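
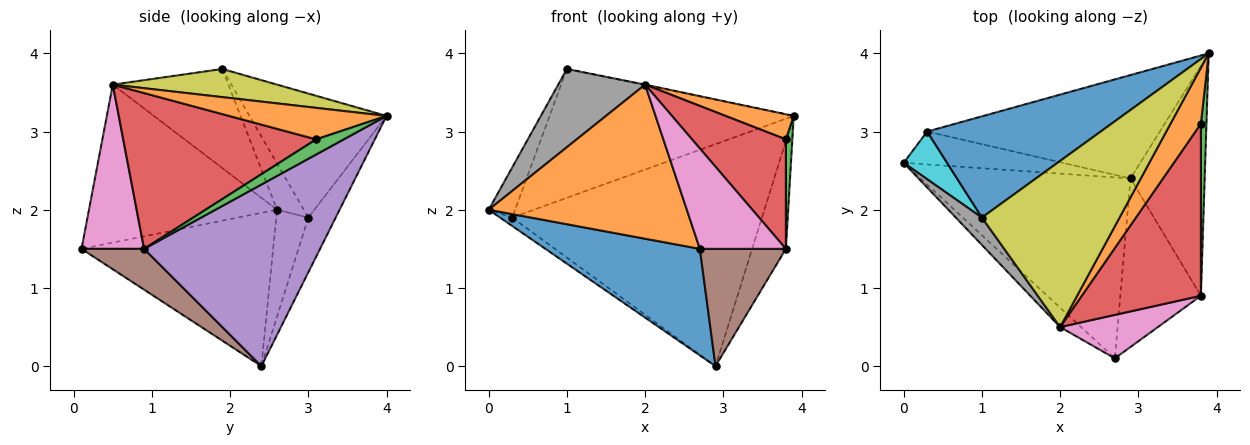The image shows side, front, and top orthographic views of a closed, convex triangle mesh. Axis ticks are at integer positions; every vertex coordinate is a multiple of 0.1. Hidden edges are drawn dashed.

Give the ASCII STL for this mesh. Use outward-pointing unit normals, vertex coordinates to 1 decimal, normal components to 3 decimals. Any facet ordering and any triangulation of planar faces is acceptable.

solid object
 facet normal -0.533 -0.429 -0.729
  outer loop
   vertex 2.9 2.4 0.0
   vertex 2.7 0.1 1.5
   vertex 0.0 2.6 2.0
  endloop
 endfacet
 facet normal -0.686 -0.722 -0.091
  outer loop
   vertex 2.0 0.5 3.6
   vertex 0.0 2.6 2.0
   vertex 2.7 0.1 1.5
  endloop
 endfacet
 facet normal -0.546 0.206 -0.812
  outer loop
   vertex 0.3 3.0 1.9
   vertex 2.9 2.4 0.0
   vertex 0.0 2.6 2.0
  endloop
 endfacet
 facet normal -0.099 0.902 -0.420
  outer loop
   vertex 0.3 3.0 1.9
   vertex 3.9 4.0 3.2
   vertex 2.9 2.4 0.0
  endloop
 endfacet
 facet normal 0.912 0.175 -0.372
  outer loop
   vertex 3.8 0.9 1.5
   vertex 2.9 2.4 0.0
   vertex 3.9 4.0 3.2
  endloop
 endfacet
 facet normal 0.384 -0.528 -0.758
  outer loop
   vertex 3.8 0.9 1.5
   vertex 2.7 0.1 1.5
   vertex 2.9 2.4 0.0
  endloop
 endfacet
 facet normal 0.555 -0.763 0.330
  outer loop
   vertex 3.8 0.9 1.5
   vertex 2.0 0.5 3.6
   vertex 2.7 0.1 1.5
  endloop
 endfacet
 facet normal -0.782 -0.588 0.206
  outer loop
   vertex 1.0 1.9 3.8
   vertex 0.0 2.6 2.0
   vertex 2.0 0.5 3.6
  endloop
 endfacet
 facet normal 0.200 0.003 0.980
  outer loop
   vertex 1.0 1.9 3.8
   vertex 2.0 0.5 3.6
   vertex 3.9 4.0 3.2
  endloop
 endfacet
 facet normal -0.592 0.583 0.556
  outer loop
   vertex 1.0 1.9 3.8
   vertex 0.3 3.0 1.9
   vertex 0.0 2.6 2.0
  endloop
 endfacet
 facet normal -0.404 0.719 0.565
  outer loop
   vertex 1.0 1.9 3.8
   vertex 3.9 4.0 3.2
   vertex 0.3 3.0 1.9
  endloop
 endfacet
 facet normal 0.687 -0.297 0.663
  outer loop
   vertex 3.8 3.1 2.9
   vertex 3.9 4.0 3.2
   vertex 2.0 0.5 3.6
  endloop
 endfacet
 facet normal 0.917 -0.214 0.336
  outer loop
   vertex 3.8 3.1 2.9
   vertex 3.8 0.9 1.5
   vertex 3.9 4.0 3.2
  endloop
 endfacet
 facet normal 0.741 -0.360 0.566
  outer loop
   vertex 3.8 3.1 2.9
   vertex 2.0 0.5 3.6
   vertex 3.8 0.9 1.5
  endloop
 endfacet
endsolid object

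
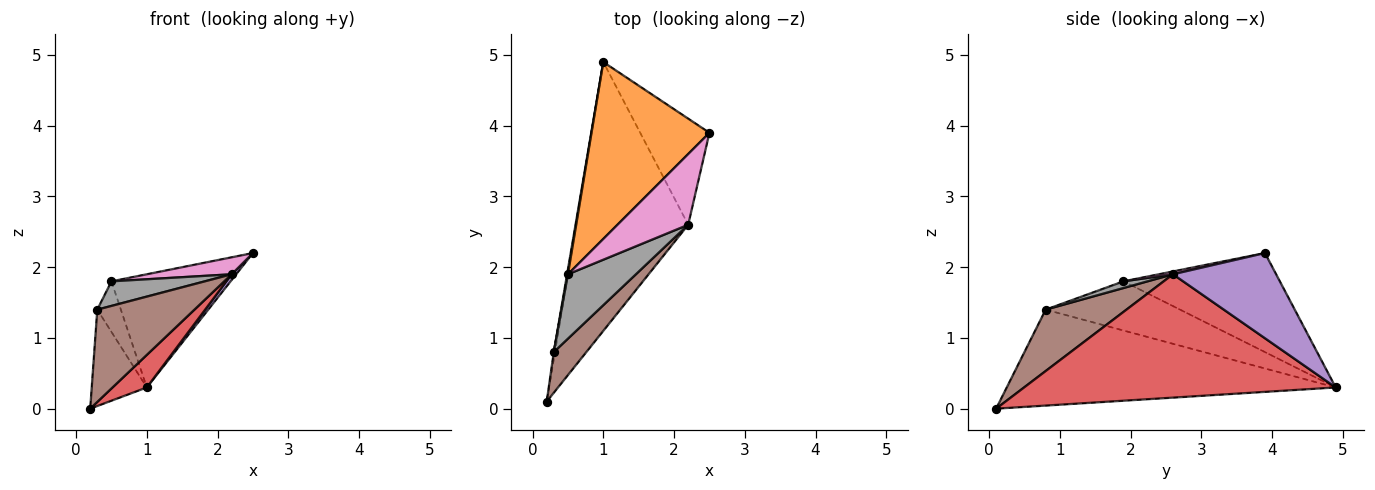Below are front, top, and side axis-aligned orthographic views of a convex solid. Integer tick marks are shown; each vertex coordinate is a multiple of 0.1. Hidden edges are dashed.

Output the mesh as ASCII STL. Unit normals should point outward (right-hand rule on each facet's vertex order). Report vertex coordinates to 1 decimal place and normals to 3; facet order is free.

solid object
 facet normal -0.986 0.165 -0.012
  outer loop
   vertex 0.3 0.8 1.4
   vertex 1.0 4.9 0.3
   vertex 0.2 0.1 0.0
  endloop
 endfacet
 facet normal -0.578 0.440 0.688
  outer loop
   vertex 0.5 1.9 1.8
   vertex 2.5 3.9 2.2
   vertex 1.0 4.9 0.3
  endloop
 endfacet
 facet normal -0.985 0.173 0.017
  outer loop
   vertex 0.5 1.9 1.8
   vertex 1.0 4.9 0.3
   vertex 0.3 0.8 1.4
  endloop
 endfacet
 facet normal 0.738 -0.081 -0.670
  outer loop
   vertex 2.2 2.6 1.9
   vertex 0.2 0.1 0.0
   vertex 1.0 4.9 0.3
  endloop
 endfacet
 facet normal 0.776 -0.034 -0.630
  outer loop
   vertex 2.2 2.6 1.9
   vertex 1.0 4.9 0.3
   vertex 2.5 3.9 2.2
  endloop
 endfacet
 facet normal 0.606 -0.728 0.321
  outer loop
   vertex 2.2 2.6 1.9
   vertex 0.3 0.8 1.4
   vertex 0.2 0.1 0.0
  endloop
 endfacet
 facet normal 0.039 -0.233 0.972
  outer loop
   vertex 2.2 2.6 1.9
   vertex 2.5 3.9 2.2
   vertex 0.5 1.9 1.8
  endloop
 endfacet
 facet normal 0.091 -0.355 0.930
  outer loop
   vertex 2.2 2.6 1.9
   vertex 0.5 1.9 1.8
   vertex 0.3 0.8 1.4
  endloop
 endfacet
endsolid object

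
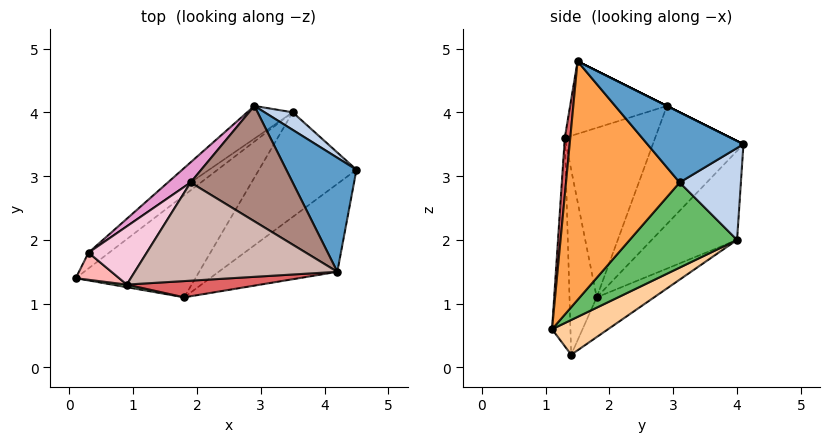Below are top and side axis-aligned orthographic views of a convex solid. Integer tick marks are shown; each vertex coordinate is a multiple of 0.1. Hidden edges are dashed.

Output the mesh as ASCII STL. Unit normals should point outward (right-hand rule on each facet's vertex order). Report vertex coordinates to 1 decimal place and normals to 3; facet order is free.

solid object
 facet normal 0.577 0.577 0.577
  outer loop
   vertex 4.2 1.5 4.8
   vertex 4.5 3.1 2.9
   vertex 2.9 4.1 3.5
  endloop
 endfacet
 facet normal 0.568 0.805 0.174
  outer loop
   vertex 3.5 4.0 2.0
   vertex 2.9 4.1 3.5
   vertex 4.5 3.1 2.9
  endloop
 endfacet
 facet normal 0.735 -0.572 -0.365
  outer loop
   vertex 1.8 1.1 0.6
   vertex 4.5 3.1 2.9
   vertex 4.2 1.5 4.8
  endloop
 endfacet
 facet normal 0.267 0.287 -0.920
  outer loop
   vertex 1.8 1.1 0.6
   vertex 0.1 1.4 0.2
   vertex 3.5 4.0 2.0
  endloop
 endfacet
 facet normal 0.658 -0.022 -0.753
  outer loop
   vertex 1.8 1.1 0.6
   vertex 3.5 4.0 2.0
   vertex 4.5 3.1 2.9
  endloop
 endfacet
 facet normal -0.177 -0.984 0.013
  outer loop
   vertex 1.8 1.1 0.6
   vertex 0.9 1.3 3.6
   vertex 0.1 1.4 0.2
  endloop
 endfacet
 facet normal 0.033 -0.997 0.076
  outer loop
   vertex 1.8 1.1 0.6
   vertex 4.2 1.5 4.8
   vertex 0.9 1.3 3.6
  endloop
 endfacet
 facet normal -0.973 -0.027 0.228
  outer loop
   vertex 0.3 1.8 1.1
   vertex 0.1 1.4 0.2
   vertex 0.9 1.3 3.6
  endloop
 endfacet
 facet normal -0.497 0.829 -0.258
  outer loop
   vertex 0.3 1.8 1.1
   vertex 3.5 4.0 2.0
   vertex 0.1 1.4 0.2
  endloop
 endfacet
 facet normal -0.498 0.829 -0.255
  outer loop
   vertex 0.3 1.8 1.1
   vertex 2.9 4.1 3.5
   vertex 3.5 4.0 2.0
  endloop
 endfacet
 facet normal 0.000 0.447 0.894
  outer loop
   vertex 1.9 2.9 4.1
   vertex 4.2 1.5 4.8
   vertex 2.9 4.1 3.5
  endloop
 endfacet
 facet normal -0.336 -0.083 0.938
  outer loop
   vertex 1.9 2.9 4.1
   vertex 0.9 1.3 3.6
   vertex 4.2 1.5 4.8
  endloop
 endfacet
 facet normal -0.725 0.674 0.140
  outer loop
   vertex 1.9 2.9 4.1
   vertex 2.9 4.1 3.5
   vertex 0.3 1.8 1.1
  endloop
 endfacet
 facet normal -0.849 0.440 0.292
  outer loop
   vertex 1.9 2.9 4.1
   vertex 0.3 1.8 1.1
   vertex 0.9 1.3 3.6
  endloop
 endfacet
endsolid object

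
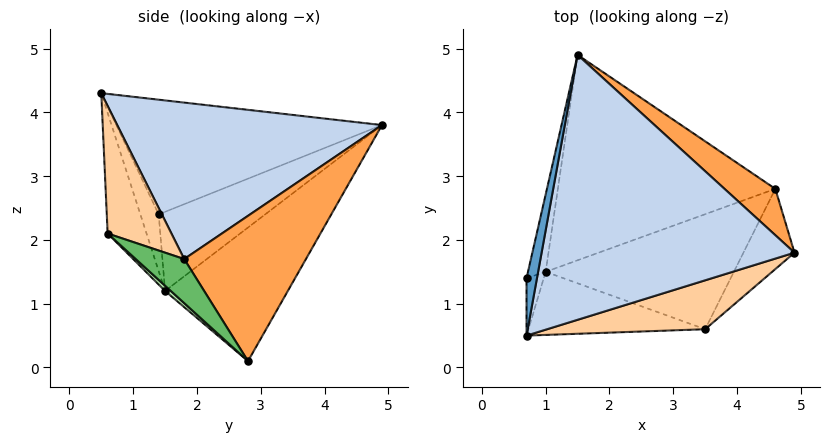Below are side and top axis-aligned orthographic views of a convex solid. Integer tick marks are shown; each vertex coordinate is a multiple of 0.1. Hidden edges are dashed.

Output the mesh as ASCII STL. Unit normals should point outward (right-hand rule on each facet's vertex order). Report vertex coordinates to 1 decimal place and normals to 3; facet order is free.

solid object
 facet normal -0.978 0.188 0.089
  outer loop
   vertex 0.7 0.5 4.3
   vertex 1.5 4.9 3.8
   vertex 0.7 1.4 2.4
  endloop
 endfacet
 facet normal 0.526 0.001 0.850
  outer loop
   vertex 0.7 0.5 4.3
   vertex 4.9 1.8 1.7
   vertex 1.5 4.9 3.8
  endloop
 endfacet
 facet normal 0.733 0.630 0.256
  outer loop
   vertex 4.6 2.8 0.1
   vertex 1.5 4.9 3.8
   vertex 4.9 1.8 1.7
  endloop
 endfacet
 facet normal 0.568 -0.428 0.703
  outer loop
   vertex 3.5 0.6 2.1
   vertex 4.9 1.8 1.7
   vertex 0.7 0.5 4.3
  endloop
 endfacet
 facet normal 0.459 -0.712 -0.531
  outer loop
   vertex 3.5 0.6 2.1
   vertex 4.6 2.8 0.1
   vertex 4.9 1.8 1.7
  endloop
 endfacet
 facet normal 0.020 -0.678 -0.735
  outer loop
   vertex 1.0 1.5 1.2
   vertex 4.6 2.8 0.1
   vertex 3.5 0.6 2.1
  endloop
 endfacet
 facet normal -0.932 0.296 -0.208
  outer loop
   vertex 1.0 1.5 1.2
   vertex 0.7 1.4 2.4
   vertex 1.5 4.9 3.8
  endloop
 endfacet
 facet normal -0.423 0.589 -0.689
  outer loop
   vertex 1.0 1.5 1.2
   vertex 1.5 4.9 3.8
   vertex 4.6 2.8 0.1
  endloop
 endfacet
 facet normal -0.816 -0.523 -0.248
  outer loop
   vertex 1.0 1.5 1.2
   vertex 0.7 0.5 4.3
   vertex 0.7 1.4 2.4
  endloop
 endfacet
 facet normal -0.217 -0.923 -0.319
  outer loop
   vertex 1.0 1.5 1.2
   vertex 3.5 0.6 2.1
   vertex 0.7 0.5 4.3
  endloop
 endfacet
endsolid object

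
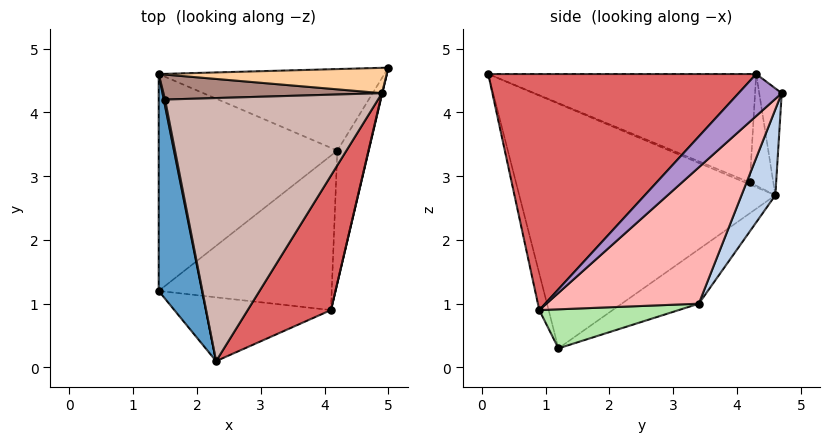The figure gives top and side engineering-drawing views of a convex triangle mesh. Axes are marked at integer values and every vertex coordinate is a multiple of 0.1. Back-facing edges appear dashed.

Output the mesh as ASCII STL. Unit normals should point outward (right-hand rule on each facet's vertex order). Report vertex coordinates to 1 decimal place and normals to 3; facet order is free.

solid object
 facet normal -0.977 -0.122 0.173
  outer loop
   vertex 1.4 1.2 0.3
   vertex 2.3 0.1 4.6
   vertex 1.4 4.6 2.7
  endloop
 endfacet
 facet normal 0.150 0.907 -0.394
  outer loop
   vertex 4.2 3.4 1.0
   vertex 1.4 4.6 2.7
   vertex 5.0 4.7 4.3
  endloop
 endfacet
 facet normal -0.242 0.560 -0.793
  outer loop
   vertex 4.2 3.4 1.0
   vertex 1.4 1.2 0.3
   vertex 1.4 4.6 2.7
  endloop
 endfacet
 facet normal -0.334 0.618 0.712
  outer loop
   vertex 4.9 4.3 4.6
   vertex 5.0 4.7 4.3
   vertex 1.4 4.6 2.7
  endloop
 endfacet
 facet normal -0.055 -0.970 -0.237
  outer loop
   vertex 4.1 0.9 0.9
   vertex 2.3 0.1 4.6
   vertex 1.4 1.2 0.3
  endloop
 endfacet
 facet normal 0.220 0.030 -0.975
  outer loop
   vertex 4.1 0.9 0.9
   vertex 1.4 1.2 0.3
   vertex 4.2 3.4 1.0
  endloop
 endfacet
 facet normal 0.814 -0.504 0.287
  outer loop
   vertex 4.1 0.9 0.9
   vertex 4.9 4.3 4.6
   vertex 2.3 0.1 4.6
  endloop
 endfacet
 facet normal 0.974 -0.030 -0.224
  outer loop
   vertex 4.1 0.9 0.9
   vertex 4.2 3.4 1.0
   vertex 5.0 4.7 4.3
  endloop
 endfacet
 facet normal 0.971 -0.237 0.008
  outer loop
   vertex 4.1 0.9 0.9
   vertex 5.0 4.7 4.3
   vertex 4.9 4.3 4.6
  endloop
 endfacet
 facet normal -0.840 0.060 0.540
  outer loop
   vertex 1.5 4.2 2.9
   vertex 1.4 4.6 2.7
   vertex 2.3 0.1 4.6
  endloop
 endfacet
 facet normal -0.432 0.315 0.845
  outer loop
   vertex 1.5 4.2 2.9
   vertex 4.9 4.3 4.6
   vertex 1.4 4.6 2.7
  endloop
 endfacet
 facet normal -0.437 0.270 0.858
  outer loop
   vertex 1.5 4.2 2.9
   vertex 2.3 0.1 4.6
   vertex 4.9 4.3 4.6
  endloop
 endfacet
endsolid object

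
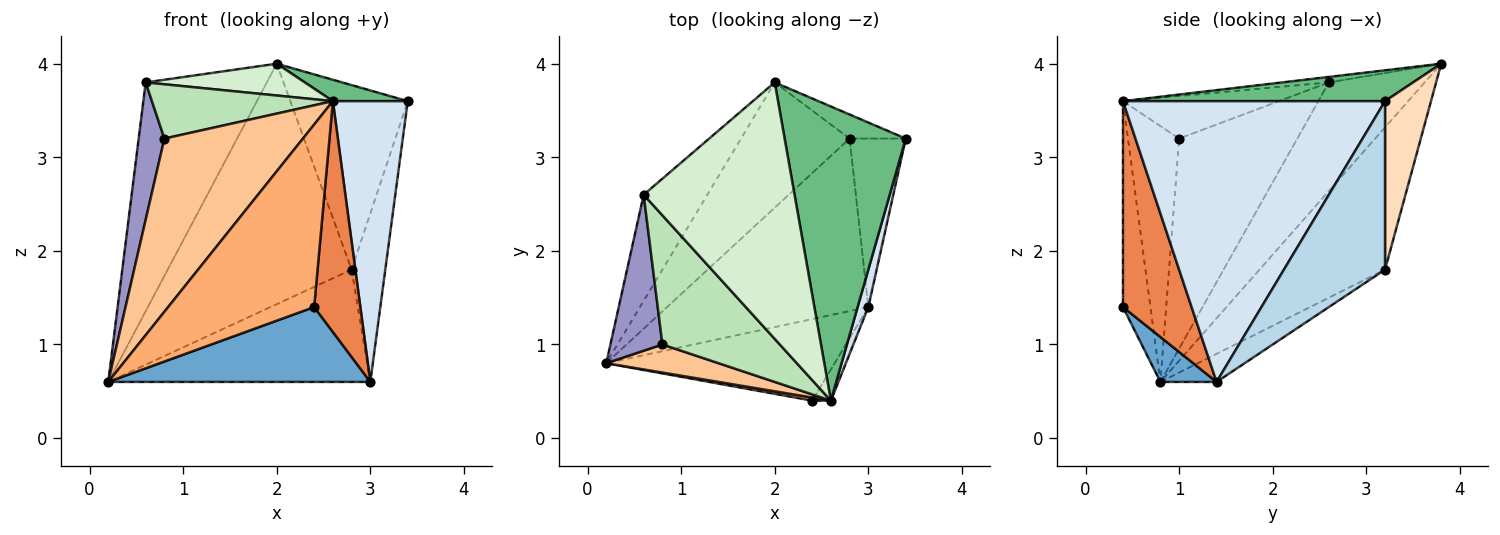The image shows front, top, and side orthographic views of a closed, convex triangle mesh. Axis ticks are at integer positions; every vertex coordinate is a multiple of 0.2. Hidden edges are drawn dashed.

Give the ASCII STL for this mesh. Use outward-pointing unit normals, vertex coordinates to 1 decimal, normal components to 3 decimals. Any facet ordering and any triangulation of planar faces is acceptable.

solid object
 facet normal 0.143 -0.669 -0.729
  outer loop
   vertex 3.0 1.4 0.6
   vertex 2.4 0.4 1.4
   vertex 0.2 0.8 0.6
  endloop
 endfacet
 facet normal -0.116 0.542 -0.832
  outer loop
   vertex 2.8 3.2 1.8
   vertex 3.0 1.4 0.6
   vertex 0.2 0.8 0.6
  endloop
 endfacet
 facet normal 0.905 0.302 -0.302
  outer loop
   vertex 2.8 3.2 1.8
   vertex 3.4 3.2 3.6
   vertex 3.0 1.4 0.6
  endloop
 endfacet
 facet normal 0.961 -0.275 0.037
  outer loop
   vertex 2.6 0.4 3.6
   vertex 3.0 1.4 0.6
   vertex 3.4 3.2 3.6
  endloop
 endfacet
 facet normal 0.827 -0.557 -0.075
  outer loop
   vertex 2.6 0.4 3.6
   vertex 2.4 0.4 1.4
   vertex 3.0 1.4 0.6
  endloop
 endfacet
 facet normal -0.185 -0.983 0.017
  outer loop
   vertex 2.6 0.4 3.6
   vertex 0.2 0.8 0.6
   vertex 2.4 0.4 1.4
  endloop
 endfacet
 facet normal -0.343 -0.927 0.150
  outer loop
   vertex 2.6 0.4 3.6
   vertex 0.8 1.0 3.2
   vertex 0.2 0.8 0.6
  endloop
 endfacet
 facet normal 0.362 0.924 -0.121
  outer loop
   vertex 2.0 3.8 4.0
   vertex 3.4 3.2 3.6
   vertex 2.8 3.2 1.8
  endloop
 endfacet
 facet normal 0.246 -0.070 0.967
  outer loop
   vertex 2.0 3.8 4.0
   vertex 2.6 0.4 3.6
   vertex 3.4 3.2 3.6
  endloop
 endfacet
 facet normal -0.518 0.759 -0.395
  outer loop
   vertex 2.0 3.8 4.0
   vertex 2.8 3.2 1.8
   vertex 0.2 0.8 0.6
  endloop
 endfacet
 facet normal -0.317 -0.368 0.874
  outer loop
   vertex 0.6 2.6 3.8
   vertex 0.8 1.0 3.2
   vertex 2.6 0.4 3.6
  endloop
 endfacet
 facet normal -0.036 -0.123 0.992
  outer loop
   vertex 0.6 2.6 3.8
   vertex 2.6 0.4 3.6
   vertex 2.0 3.8 4.0
  endloop
 endfacet
 facet normal -0.950 -0.207 0.235
  outer loop
   vertex 0.6 2.6 3.8
   vertex 0.2 0.8 0.6
   vertex 0.8 1.0 3.2
  endloop
 endfacet
 facet normal -0.583 0.737 -0.342
  outer loop
   vertex 0.6 2.6 3.8
   vertex 2.0 3.8 4.0
   vertex 0.2 0.8 0.6
  endloop
 endfacet
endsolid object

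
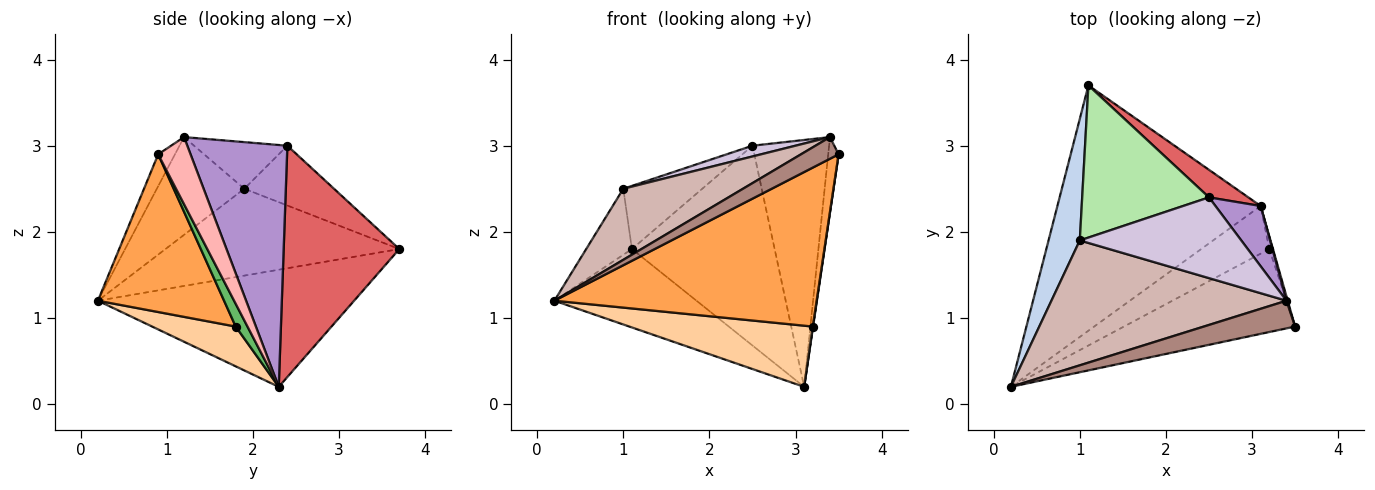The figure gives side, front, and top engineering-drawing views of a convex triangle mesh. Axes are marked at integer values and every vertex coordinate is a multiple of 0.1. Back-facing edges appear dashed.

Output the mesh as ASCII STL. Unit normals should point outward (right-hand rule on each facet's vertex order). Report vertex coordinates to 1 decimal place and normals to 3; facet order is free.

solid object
 facet normal -0.481 0.267 -0.835
  outer loop
   vertex 3.1 2.3 0.2
   vertex 0.2 0.2 1.2
   vertex 1.1 3.7 1.8
  endloop
 endfacet
 facet normal -0.925 0.181 0.333
  outer loop
   vertex 1.0 1.9 2.5
   vertex 1.1 3.7 1.8
   vertex 0.2 0.2 1.2
  endloop
 endfacet
 facet normal 0.392 -0.815 -0.426
  outer loop
   vertex 3.2 1.8 0.9
   vertex 3.5 0.9 2.9
   vertex 0.2 0.2 1.2
  endloop
 endfacet
 facet normal 0.338 -0.742 -0.579
  outer loop
   vertex 3.2 1.8 0.9
   vertex 0.2 0.2 1.2
   vertex 3.1 2.3 0.2
  endloop
 endfacet
 facet normal 0.987 -0.027 -0.160
  outer loop
   vertex 3.2 1.8 0.9
   vertex 3.1 2.3 0.2
   vertex 3.5 0.9 2.9
  endloop
 endfacet
 facet normal -0.399 0.351 0.847
  outer loop
   vertex 2.5 2.4 3.0
   vertex 1.1 3.7 1.8
   vertex 1.0 1.9 2.5
  endloop
 endfacet
 facet normal 0.626 0.773 0.107
  outer loop
   vertex 2.5 2.4 3.0
   vertex 3.1 2.3 0.2
   vertex 1.1 3.7 1.8
  endloop
 endfacet
 facet normal 0.952 0.306 0.017
  outer loop
   vertex 3.4 1.2 3.1
   vertex 3.5 0.9 2.9
   vertex 3.1 2.3 0.2
  endloop
 endfacet
 facet normal 0.785 0.601 0.147
  outer loop
   vertex 3.4 1.2 3.1
   vertex 3.1 2.3 0.2
   vertex 2.5 2.4 3.0
  endloop
 endfacet
 facet normal -0.275 -0.127 0.953
  outer loop
   vertex 3.4 1.2 3.1
   vertex 2.5 2.4 3.0
   vertex 1.0 1.9 2.5
  endloop
 endfacet
 facet normal -0.265 -0.594 0.759
  outer loop
   vertex 3.4 1.2 3.1
   vertex 0.2 0.2 1.2
   vertex 3.5 0.9 2.9
  endloop
 endfacet
 facet normal -0.340 -0.465 0.817
  outer loop
   vertex 3.4 1.2 3.1
   vertex 1.0 1.9 2.5
   vertex 0.2 0.2 1.2
  endloop
 endfacet
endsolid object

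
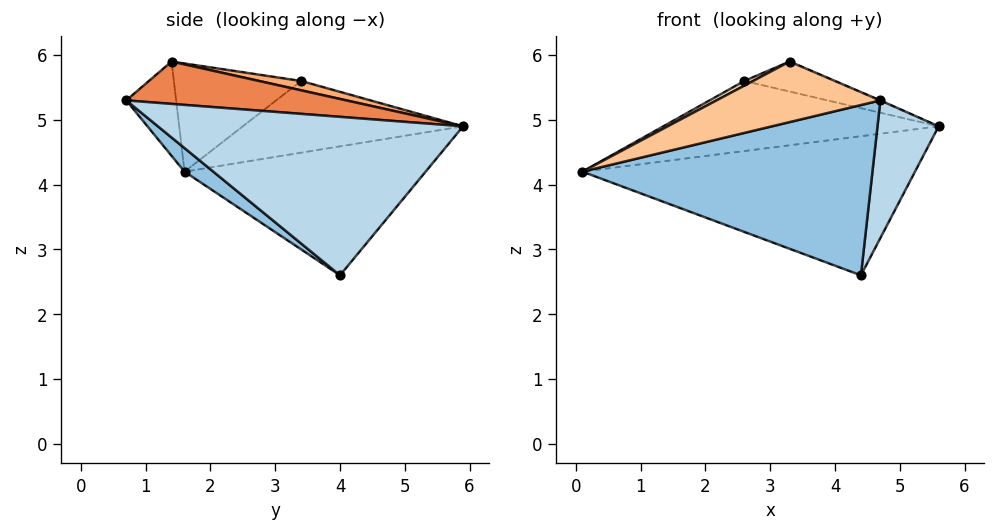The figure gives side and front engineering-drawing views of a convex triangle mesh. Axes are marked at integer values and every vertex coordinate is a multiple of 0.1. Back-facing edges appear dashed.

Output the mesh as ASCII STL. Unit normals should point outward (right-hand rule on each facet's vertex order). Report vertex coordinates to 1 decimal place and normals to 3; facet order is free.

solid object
 facet normal -0.552 0.761 -0.341
  outer loop
   vertex 4.4 4.0 2.6
   vertex 0.1 1.6 4.2
   vertex 5.6 5.9 4.9
  endloop
 endfacet
 facet normal 0.062 -0.629 -0.775
  outer loop
   vertex 4.4 4.0 2.6
   vertex 4.7 0.7 5.3
   vertex 0.1 1.6 4.2
  endloop
 endfacet
 facet normal 0.926 -0.186 -0.330
  outer loop
   vertex 4.4 4.0 2.6
   vertex 5.6 5.9 4.9
   vertex 4.7 0.7 5.3
  endloop
 endfacet
 facet normal -0.621 0.776 0.111
  outer loop
   vertex 2.6 3.4 5.6
   vertex 5.6 5.9 4.9
   vertex 0.1 1.6 4.2
  endloop
 endfacet
 facet normal 0.395 0.002 0.919
  outer loop
   vertex 3.3 1.4 5.9
   vertex 4.7 0.7 5.3
   vertex 5.6 5.9 4.9
  endloop
 endfacet
 facet normal 0.082 0.176 0.981
  outer loop
   vertex 3.3 1.4 5.9
   vertex 5.6 5.9 4.9
   vertex 2.6 3.4 5.6
  endloop
 endfacet
 facet normal -0.267 -0.877 0.400
  outer loop
   vertex 3.3 1.4 5.9
   vertex 0.1 1.6 4.2
   vertex 4.7 0.7 5.3
  endloop
 endfacet
 facet normal -0.470 -0.032 0.882
  outer loop
   vertex 3.3 1.4 5.9
   vertex 2.6 3.4 5.6
   vertex 0.1 1.6 4.2
  endloop
 endfacet
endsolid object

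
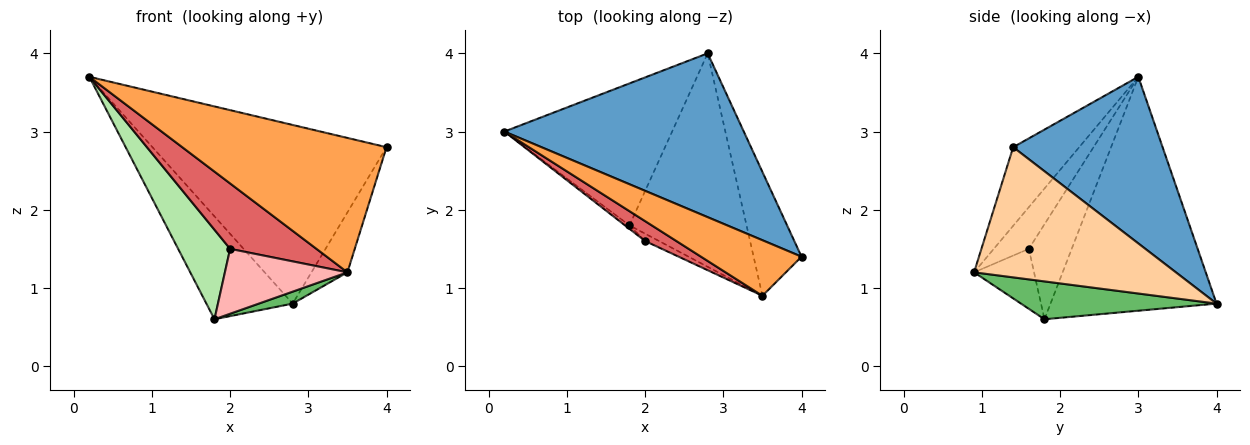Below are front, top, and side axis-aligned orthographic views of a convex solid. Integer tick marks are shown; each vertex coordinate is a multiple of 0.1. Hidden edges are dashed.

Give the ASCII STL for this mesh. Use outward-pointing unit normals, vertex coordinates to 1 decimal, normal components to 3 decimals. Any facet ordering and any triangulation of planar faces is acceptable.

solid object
 facet normal 0.426 0.667 0.612
  outer loop
   vertex 2.8 4.0 0.8
   vertex 0.2 3.0 3.7
   vertex 4.0 1.4 2.8
  endloop
 endfacet
 facet normal -0.749 0.389 -0.537
  outer loop
   vertex 1.8 1.8 0.6
   vertex 0.2 3.0 3.7
   vertex 2.8 4.0 0.8
  endloop
 endfacet
 facet normal -0.286 -0.885 0.366
  outer loop
   vertex 3.5 0.9 1.2
   vertex 4.0 1.4 2.8
   vertex 0.2 3.0 3.7
  endloop
 endfacet
 facet normal 0.926 0.165 -0.341
  outer loop
   vertex 3.5 0.9 1.2
   vertex 2.8 4.0 0.8
   vertex 4.0 1.4 2.8
  endloop
 endfacet
 facet normal 0.307 -0.053 -0.950
  outer loop
   vertex 3.5 0.9 1.2
   vertex 1.8 1.8 0.6
   vertex 2.8 4.0 0.8
  endloop
 endfacet
 facet normal -0.636 -0.771 -0.030
  outer loop
   vertex 2.0 1.6 1.5
   vertex 0.2 3.0 3.7
   vertex 1.8 1.8 0.6
  endloop
 endfacet
 facet normal -0.362 -0.892 0.271
  outer loop
   vertex 2.0 1.6 1.5
   vertex 3.5 0.9 1.2
   vertex 0.2 3.0 3.7
  endloop
 endfacet
 facet normal -0.437 -0.894 -0.101
  outer loop
   vertex 2.0 1.6 1.5
   vertex 1.8 1.8 0.6
   vertex 3.5 0.9 1.2
  endloop
 endfacet
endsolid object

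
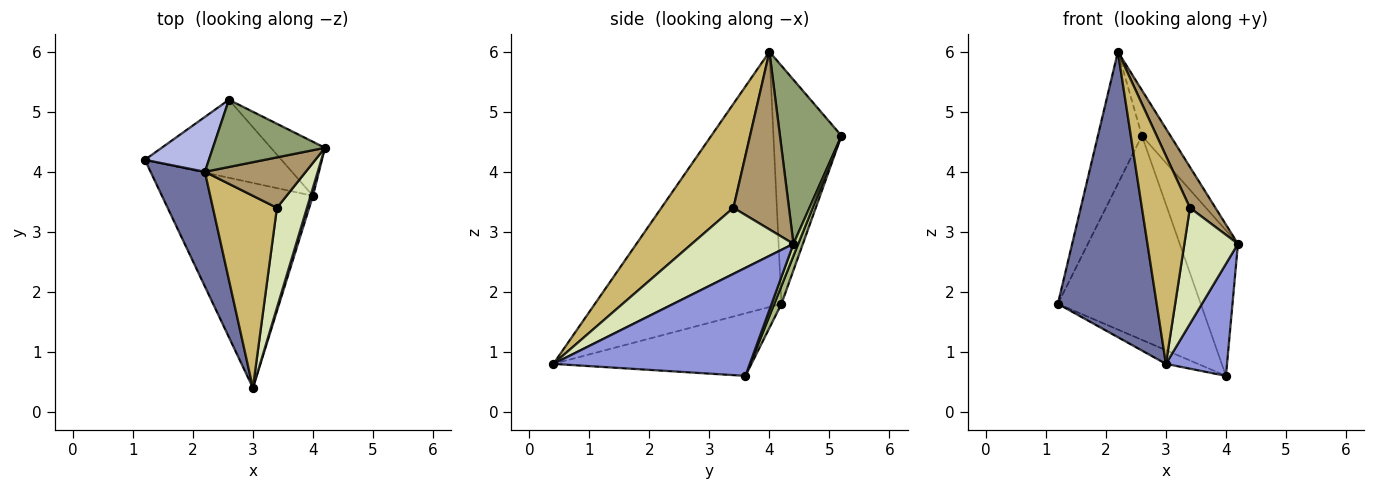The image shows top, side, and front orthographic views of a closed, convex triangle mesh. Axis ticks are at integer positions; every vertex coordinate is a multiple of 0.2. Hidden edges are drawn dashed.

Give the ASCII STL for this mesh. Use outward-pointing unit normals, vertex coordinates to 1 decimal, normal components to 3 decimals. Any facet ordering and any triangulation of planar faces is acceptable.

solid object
 facet normal -0.868 -0.460 0.185
  outer loop
   vertex 2.2 4.0 6.0
   vertex 1.2 4.2 1.8
   vertex 3.0 0.4 0.8
  endloop
 endfacet
 facet normal -0.382 0.062 -0.922
  outer loop
   vertex 4.0 3.6 0.6
   vertex 3.0 0.4 0.8
   vertex 1.2 4.2 1.8
  endloop
 endfacet
 facet normal 0.955 -0.297 0.021
  outer loop
   vertex 4.0 3.6 0.6
   vertex 4.2 4.4 2.8
   vertex 3.0 0.4 0.8
  endloop
 endfacet
 facet normal -0.819 0.530 0.220
  outer loop
   vertex 2.6 5.2 4.6
   vertex 1.2 4.2 1.8
   vertex 2.2 4.0 6.0
  endloop
 endfacet
 facet normal 0.771 0.357 0.527
  outer loop
   vertex 2.6 5.2 4.6
   vertex 2.2 4.0 6.0
   vertex 4.2 4.4 2.8
  endloop
 endfacet
 facet normal 0.047 0.933 -0.357
  outer loop
   vertex 2.6 5.2 4.6
   vertex 4.0 3.6 0.6
   vertex 1.2 4.2 1.8
  endloop
 endfacet
 facet normal 0.077 0.935 -0.347
  outer loop
   vertex 2.6 5.2 4.6
   vertex 4.2 4.4 2.8
   vertex 4.0 3.6 0.6
  endloop
 endfacet
 facet normal 0.821 -0.433 0.373
  outer loop
   vertex 3.4 3.4 3.4
   vertex 3.0 0.4 0.8
   vertex 4.2 4.4 2.8
  endloop
 endfacet
 facet normal 0.808 -0.371 0.458
  outer loop
   vertex 3.4 3.4 3.4
   vertex 4.2 4.4 2.8
   vertex 2.2 4.0 6.0
  endloop
 endfacet
 facet normal 0.741 -0.494 0.456
  outer loop
   vertex 3.4 3.4 3.4
   vertex 2.2 4.0 6.0
   vertex 3.0 0.4 0.8
  endloop
 endfacet
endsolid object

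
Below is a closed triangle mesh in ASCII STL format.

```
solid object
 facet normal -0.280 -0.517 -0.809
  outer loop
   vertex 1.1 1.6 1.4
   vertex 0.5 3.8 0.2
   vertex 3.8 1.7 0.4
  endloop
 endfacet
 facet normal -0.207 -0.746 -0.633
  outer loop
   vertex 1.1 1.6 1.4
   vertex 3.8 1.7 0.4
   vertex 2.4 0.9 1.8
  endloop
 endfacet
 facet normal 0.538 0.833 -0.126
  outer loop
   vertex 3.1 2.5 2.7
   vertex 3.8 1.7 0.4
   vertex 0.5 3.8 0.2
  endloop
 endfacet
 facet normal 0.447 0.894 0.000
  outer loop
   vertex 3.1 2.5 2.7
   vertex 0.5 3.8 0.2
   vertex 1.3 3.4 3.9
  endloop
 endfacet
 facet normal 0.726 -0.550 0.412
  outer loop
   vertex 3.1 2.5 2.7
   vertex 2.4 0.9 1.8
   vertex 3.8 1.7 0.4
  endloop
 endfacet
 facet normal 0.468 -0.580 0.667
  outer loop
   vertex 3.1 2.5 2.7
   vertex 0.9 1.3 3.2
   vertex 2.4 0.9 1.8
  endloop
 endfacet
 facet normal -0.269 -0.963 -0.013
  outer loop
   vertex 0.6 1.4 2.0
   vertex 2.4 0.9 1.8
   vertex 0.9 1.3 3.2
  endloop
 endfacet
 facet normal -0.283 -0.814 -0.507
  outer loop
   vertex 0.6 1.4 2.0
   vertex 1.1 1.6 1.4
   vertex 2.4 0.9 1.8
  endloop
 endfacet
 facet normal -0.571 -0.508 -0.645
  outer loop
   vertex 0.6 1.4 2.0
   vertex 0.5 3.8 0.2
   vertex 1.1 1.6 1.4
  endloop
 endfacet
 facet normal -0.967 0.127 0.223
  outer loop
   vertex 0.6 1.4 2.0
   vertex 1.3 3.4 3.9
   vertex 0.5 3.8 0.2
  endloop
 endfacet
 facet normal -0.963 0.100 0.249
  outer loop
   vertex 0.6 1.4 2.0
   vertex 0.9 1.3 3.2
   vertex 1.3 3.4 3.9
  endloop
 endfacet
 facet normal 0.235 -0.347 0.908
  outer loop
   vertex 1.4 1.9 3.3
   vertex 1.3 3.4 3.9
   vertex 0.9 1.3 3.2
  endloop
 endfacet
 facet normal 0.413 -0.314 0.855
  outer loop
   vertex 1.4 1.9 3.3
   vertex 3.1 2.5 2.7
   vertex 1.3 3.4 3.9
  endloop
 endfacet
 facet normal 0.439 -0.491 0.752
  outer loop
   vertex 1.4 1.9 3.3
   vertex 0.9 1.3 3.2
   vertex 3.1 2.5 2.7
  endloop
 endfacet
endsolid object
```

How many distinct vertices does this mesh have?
9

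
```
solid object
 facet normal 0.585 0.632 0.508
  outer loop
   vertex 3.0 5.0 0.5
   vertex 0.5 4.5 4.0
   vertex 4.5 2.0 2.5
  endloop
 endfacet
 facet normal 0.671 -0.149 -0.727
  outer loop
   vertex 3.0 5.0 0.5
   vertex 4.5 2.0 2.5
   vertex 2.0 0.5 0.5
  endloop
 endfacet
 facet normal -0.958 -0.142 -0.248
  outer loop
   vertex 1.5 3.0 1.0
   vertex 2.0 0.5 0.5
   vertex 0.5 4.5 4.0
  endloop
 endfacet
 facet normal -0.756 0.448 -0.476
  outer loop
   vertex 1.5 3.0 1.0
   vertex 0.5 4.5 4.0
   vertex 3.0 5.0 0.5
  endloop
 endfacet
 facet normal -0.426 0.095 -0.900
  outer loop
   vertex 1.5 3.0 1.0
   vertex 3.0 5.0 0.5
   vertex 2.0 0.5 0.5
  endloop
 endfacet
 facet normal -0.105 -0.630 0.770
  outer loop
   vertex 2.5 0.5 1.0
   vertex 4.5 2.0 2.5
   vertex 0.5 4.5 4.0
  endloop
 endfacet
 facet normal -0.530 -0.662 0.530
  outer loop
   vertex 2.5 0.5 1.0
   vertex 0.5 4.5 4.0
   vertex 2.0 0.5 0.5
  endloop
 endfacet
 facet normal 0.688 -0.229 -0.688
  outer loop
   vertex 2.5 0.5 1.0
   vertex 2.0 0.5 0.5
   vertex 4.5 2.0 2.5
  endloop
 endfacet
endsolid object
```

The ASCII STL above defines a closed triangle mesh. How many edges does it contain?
12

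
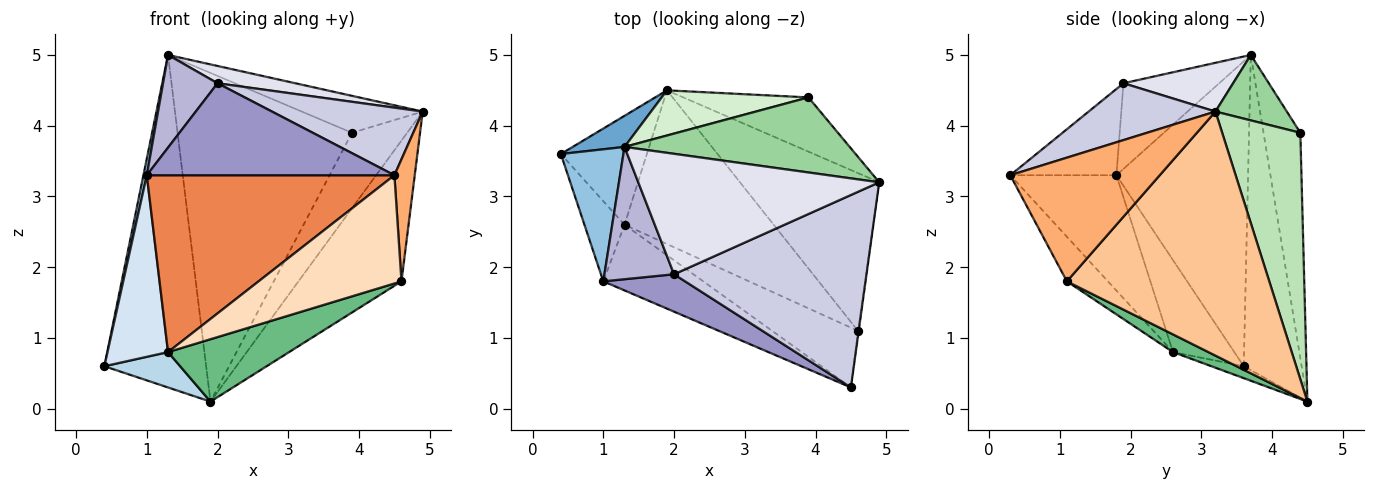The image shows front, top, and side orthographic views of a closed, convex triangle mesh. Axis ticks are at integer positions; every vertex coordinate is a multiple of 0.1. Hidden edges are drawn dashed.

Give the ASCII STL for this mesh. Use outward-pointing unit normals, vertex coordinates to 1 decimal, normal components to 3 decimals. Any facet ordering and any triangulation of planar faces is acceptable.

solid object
 facet normal -0.493 0.866 0.081
  outer loop
   vertex 1.9 4.5 0.1
   vertex 0.4 3.6 0.6
   vertex 1.3 3.7 5.0
  endloop
 endfacet
 facet normal -0.979 -0.025 0.201
  outer loop
   vertex 1.0 1.8 3.3
   vertex 1.3 3.7 5.0
   vertex 0.4 3.6 0.6
  endloop
 endfacet
 facet normal -0.131 -0.306 -0.943
  outer loop
   vertex 1.3 2.6 0.8
   vertex 0.4 3.6 0.6
   vertex 1.9 4.5 0.1
  endloop
 endfacet
 facet normal -0.680 -0.671 -0.296
  outer loop
   vertex 1.3 2.6 0.8
   vertex 1.0 1.8 3.3
   vertex 0.4 3.6 0.6
  endloop
 endfacet
 facet normal -0.373 -0.870 -0.323
  outer loop
   vertex 1.3 2.6 0.8
   vertex 4.5 0.3 3.3
   vertex 1.0 1.8 3.3
  endloop
 endfacet
 facet normal 0.991 -0.135 -0.006
  outer loop
   vertex 4.6 1.1 1.8
   vertex 4.9 3.2 4.2
   vertex 4.5 0.3 3.3
  endloop
 endfacet
 facet normal 0.794 0.404 -0.453
  outer loop
   vertex 4.6 1.1 1.8
   vertex 1.9 4.5 0.1
   vertex 4.9 3.2 4.2
  endloop
 endfacet
 facet normal -0.244 -0.849 -0.469
  outer loop
   vertex 4.6 1.1 1.8
   vertex 4.5 0.3 3.3
   vertex 1.3 2.6 0.8
  endloop
 endfacet
 facet normal 0.109 -0.374 -0.921
  outer loop
   vertex 4.6 1.1 1.8
   vertex 1.3 2.6 0.8
   vertex 1.9 4.5 0.1
  endloop
 endfacet
 facet normal 0.252 0.427 0.868
  outer loop
   vertex 3.9 4.4 3.9
   vertex 1.3 3.7 5.0
   vertex 4.9 3.2 4.2
  endloop
 endfacet
 facet normal 0.754 0.533 -0.383
  outer loop
   vertex 3.9 4.4 3.9
   vertex 4.9 3.2 4.2
   vertex 1.9 4.5 0.1
  endloop
 endfacet
 facet normal -0.205 0.970 0.133
  outer loop
   vertex 3.9 4.4 3.9
   vertex 1.9 4.5 0.1
   vertex 1.3 3.7 5.0
  endloop
 endfacet
 facet normal -0.369 -0.861 0.350
  outer loop
   vertex 2.0 1.9 4.6
   vertex 1.0 1.8 3.3
   vertex 4.5 0.3 3.3
  endloop
 endfacet
 facet normal -0.710 -0.404 0.577
  outer loop
   vertex 2.0 1.9 4.6
   vertex 1.3 3.7 5.0
   vertex 1.0 1.8 3.3
  endloop
 endfacet
 facet normal 0.268 -0.319 0.909
  outer loop
   vertex 2.0 1.9 4.6
   vertex 4.5 0.3 3.3
   vertex 4.9 3.2 4.2
  endloop
 endfacet
 facet normal 0.196 -0.139 0.971
  outer loop
   vertex 2.0 1.9 4.6
   vertex 4.9 3.2 4.2
   vertex 1.3 3.7 5.0
  endloop
 endfacet
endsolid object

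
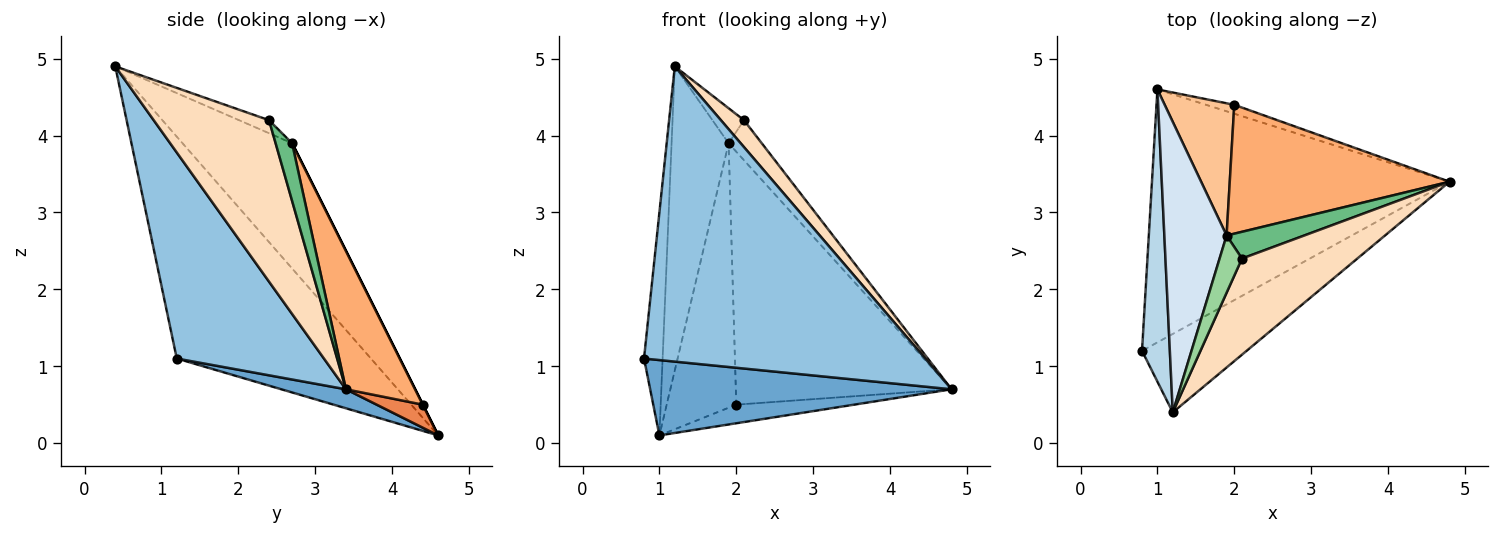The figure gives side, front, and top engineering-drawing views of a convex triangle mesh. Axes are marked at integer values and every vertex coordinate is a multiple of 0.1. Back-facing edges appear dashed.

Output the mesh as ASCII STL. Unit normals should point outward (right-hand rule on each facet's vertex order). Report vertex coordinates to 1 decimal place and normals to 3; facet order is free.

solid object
 facet normal 0.061 -0.285 -0.957
  outer loop
   vertex 1.0 4.6 0.1
   vertex 4.8 3.4 0.7
   vertex 0.8 1.2 1.1
  endloop
 endfacet
 facet normal 0.451 -0.862 -0.229
  outer loop
   vertex 1.2 0.4 4.9
   vertex 0.8 1.2 1.1
   vertex 4.8 3.4 0.7
  endloop
 endfacet
 facet normal -0.988 0.095 0.124
  outer loop
   vertex 1.2 0.4 4.9
   vertex 1.0 4.6 0.1
   vertex 0.8 1.2 1.1
  endloop
 endfacet
 facet normal -0.812 0.422 0.403
  outer loop
   vertex 1.9 2.7 3.9
   vertex 1.0 4.6 0.1
   vertex 1.2 0.4 4.9
  endloop
 endfacet
 facet normal 0.333 0.851 -0.407
  outer loop
   vertex 2.0 4.4 0.5
   vertex 4.8 3.4 0.7
   vertex 1.0 4.6 0.1
  endloop
 endfacet
 facet normal 0.275 0.857 0.436
  outer loop
   vertex 2.0 4.4 0.5
   vertex 1.9 2.7 3.9
   vertex 4.8 3.4 0.7
  endloop
 endfacet
 facet normal 0.000 0.894 0.447
  outer loop
   vertex 2.0 4.4 0.5
   vertex 1.0 4.6 0.1
   vertex 1.9 2.7 3.9
  endloop
 endfacet
 facet normal 0.803 -0.161 0.574
  outer loop
   vertex 2.1 2.4 4.2
   vertex 1.2 0.4 4.9
   vertex 4.8 3.4 0.7
  endloop
 endfacet
 facet normal 0.382 0.768 0.514
  outer loop
   vertex 2.1 2.4 4.2
   vertex 4.8 3.4 0.7
   vertex 1.9 2.7 3.9
  endloop
 endfacet
 facet normal -0.445 0.468 0.764
  outer loop
   vertex 2.1 2.4 4.2
   vertex 1.9 2.7 3.9
   vertex 1.2 0.4 4.9
  endloop
 endfacet
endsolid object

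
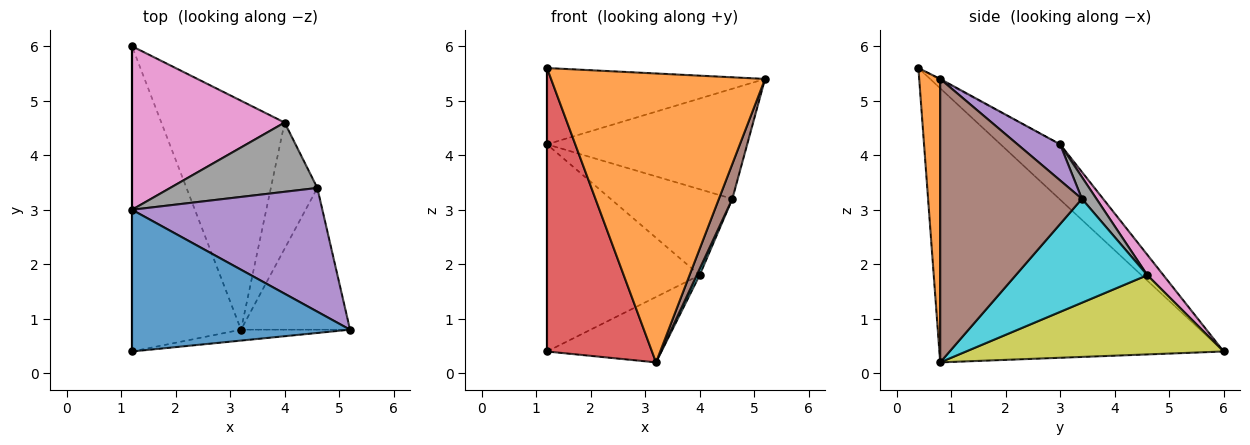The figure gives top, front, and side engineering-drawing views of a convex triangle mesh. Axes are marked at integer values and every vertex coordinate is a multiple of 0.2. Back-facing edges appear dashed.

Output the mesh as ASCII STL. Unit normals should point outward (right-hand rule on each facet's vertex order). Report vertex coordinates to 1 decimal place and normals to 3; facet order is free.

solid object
 facet normal -0.003 0.474 0.880
  outer loop
   vertex 1.2 0.4 5.6
   vertex 5.2 0.8 5.4
   vertex 1.2 3.0 4.2
  endloop
 endfacet
 facet normal 0.098 -0.995 -0.038
  outer loop
   vertex 1.2 0.4 5.6
   vertex 3.2 0.8 0.2
   vertex 5.2 0.8 5.4
  endloop
 endfacet
 facet normal -1.000 0.000 0.000
  outer loop
   vertex 1.2 0.4 5.6
   vertex 1.2 3.0 4.2
   vertex 1.2 6.0 0.4
  endloop
 endfacet
 facet normal -0.879 -0.325 -0.350
  outer loop
   vertex 1.2 0.4 5.6
   vertex 1.2 6.0 0.4
   vertex 3.2 0.8 0.2
  endloop
 endfacet
 facet normal 0.140 0.658 0.740
  outer loop
   vertex 4.6 3.4 3.2
   vertex 1.2 3.0 4.2
   vertex 5.2 0.8 5.4
  endloop
 endfacet
 facet normal 0.930 -0.088 -0.358
  outer loop
   vertex 4.6 3.4 3.2
   vertex 5.2 0.8 5.4
   vertex 3.2 0.8 0.2
  endloop
 endfacet
 facet normal 0.082 0.782 0.618
  outer loop
   vertex 4.0 4.6 1.8
   vertex 1.2 6.0 0.4
   vertex 1.2 3.0 4.2
  endloop
 endfacet
 facet normal 0.093 0.775 0.625
  outer loop
   vertex 4.0 4.6 1.8
   vertex 1.2 3.0 4.2
   vertex 4.6 3.4 3.2
  endloop
 endfacet
 facet normal 0.526 0.234 -0.818
  outer loop
   vertex 4.0 4.6 1.8
   vertex 3.2 0.8 0.2
   vertex 1.2 6.0 0.4
  endloop
 endfacet
 facet normal 0.913 -0.020 -0.408
  outer loop
   vertex 4.0 4.6 1.8
   vertex 4.6 3.4 3.2
   vertex 3.2 0.8 0.2
  endloop
 endfacet
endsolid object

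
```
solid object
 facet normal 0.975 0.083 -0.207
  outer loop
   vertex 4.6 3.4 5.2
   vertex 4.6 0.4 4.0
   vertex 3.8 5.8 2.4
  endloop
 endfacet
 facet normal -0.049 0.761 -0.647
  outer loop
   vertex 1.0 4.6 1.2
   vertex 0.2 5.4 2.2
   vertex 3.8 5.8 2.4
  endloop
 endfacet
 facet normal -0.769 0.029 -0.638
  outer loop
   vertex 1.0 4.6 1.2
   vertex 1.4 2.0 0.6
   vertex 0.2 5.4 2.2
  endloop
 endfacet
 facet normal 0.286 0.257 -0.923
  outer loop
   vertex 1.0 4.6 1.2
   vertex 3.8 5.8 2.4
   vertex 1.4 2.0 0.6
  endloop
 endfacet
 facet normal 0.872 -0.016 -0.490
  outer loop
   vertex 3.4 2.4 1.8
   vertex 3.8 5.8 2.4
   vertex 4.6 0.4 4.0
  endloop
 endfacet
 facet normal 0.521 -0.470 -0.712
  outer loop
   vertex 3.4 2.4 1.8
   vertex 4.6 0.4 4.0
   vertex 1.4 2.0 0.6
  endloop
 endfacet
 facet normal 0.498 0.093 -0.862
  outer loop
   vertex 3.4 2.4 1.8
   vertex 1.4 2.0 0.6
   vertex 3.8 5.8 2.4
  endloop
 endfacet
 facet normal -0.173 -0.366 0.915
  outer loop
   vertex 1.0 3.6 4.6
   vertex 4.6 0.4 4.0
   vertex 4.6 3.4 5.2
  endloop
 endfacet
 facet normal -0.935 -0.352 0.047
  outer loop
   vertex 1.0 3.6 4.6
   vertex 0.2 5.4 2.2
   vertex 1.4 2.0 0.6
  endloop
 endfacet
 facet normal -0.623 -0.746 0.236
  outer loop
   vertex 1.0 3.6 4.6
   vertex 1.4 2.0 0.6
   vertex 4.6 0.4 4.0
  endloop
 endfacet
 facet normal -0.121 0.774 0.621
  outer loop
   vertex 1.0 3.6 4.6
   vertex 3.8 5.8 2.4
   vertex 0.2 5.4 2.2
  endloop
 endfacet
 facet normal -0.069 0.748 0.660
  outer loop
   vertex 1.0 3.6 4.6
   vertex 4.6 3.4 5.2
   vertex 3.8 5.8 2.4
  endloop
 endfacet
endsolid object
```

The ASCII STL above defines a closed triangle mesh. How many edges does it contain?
18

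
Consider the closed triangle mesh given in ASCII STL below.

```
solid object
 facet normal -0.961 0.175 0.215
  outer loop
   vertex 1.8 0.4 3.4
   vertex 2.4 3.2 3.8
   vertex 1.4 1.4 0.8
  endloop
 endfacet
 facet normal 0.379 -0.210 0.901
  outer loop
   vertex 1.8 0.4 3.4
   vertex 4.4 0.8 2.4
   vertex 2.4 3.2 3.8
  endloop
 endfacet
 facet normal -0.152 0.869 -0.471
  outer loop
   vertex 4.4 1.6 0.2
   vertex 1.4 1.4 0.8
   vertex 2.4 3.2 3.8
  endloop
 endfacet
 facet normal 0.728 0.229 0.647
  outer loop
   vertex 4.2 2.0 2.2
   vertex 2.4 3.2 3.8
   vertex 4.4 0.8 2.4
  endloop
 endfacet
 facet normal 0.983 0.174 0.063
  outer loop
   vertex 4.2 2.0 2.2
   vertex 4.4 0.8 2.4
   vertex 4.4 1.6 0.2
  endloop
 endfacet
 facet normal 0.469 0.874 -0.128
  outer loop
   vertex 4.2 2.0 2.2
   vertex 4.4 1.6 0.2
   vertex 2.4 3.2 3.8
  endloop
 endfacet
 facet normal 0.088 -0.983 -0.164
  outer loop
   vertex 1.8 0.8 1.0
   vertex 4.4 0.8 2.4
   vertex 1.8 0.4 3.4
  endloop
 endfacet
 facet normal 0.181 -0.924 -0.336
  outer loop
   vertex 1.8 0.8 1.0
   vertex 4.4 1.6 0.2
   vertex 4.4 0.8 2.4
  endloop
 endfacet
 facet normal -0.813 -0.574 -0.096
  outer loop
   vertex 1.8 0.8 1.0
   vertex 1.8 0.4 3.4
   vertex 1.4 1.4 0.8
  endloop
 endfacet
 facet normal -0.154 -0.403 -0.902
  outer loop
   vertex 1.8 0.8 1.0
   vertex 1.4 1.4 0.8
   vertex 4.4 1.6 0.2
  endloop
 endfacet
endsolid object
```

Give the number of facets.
10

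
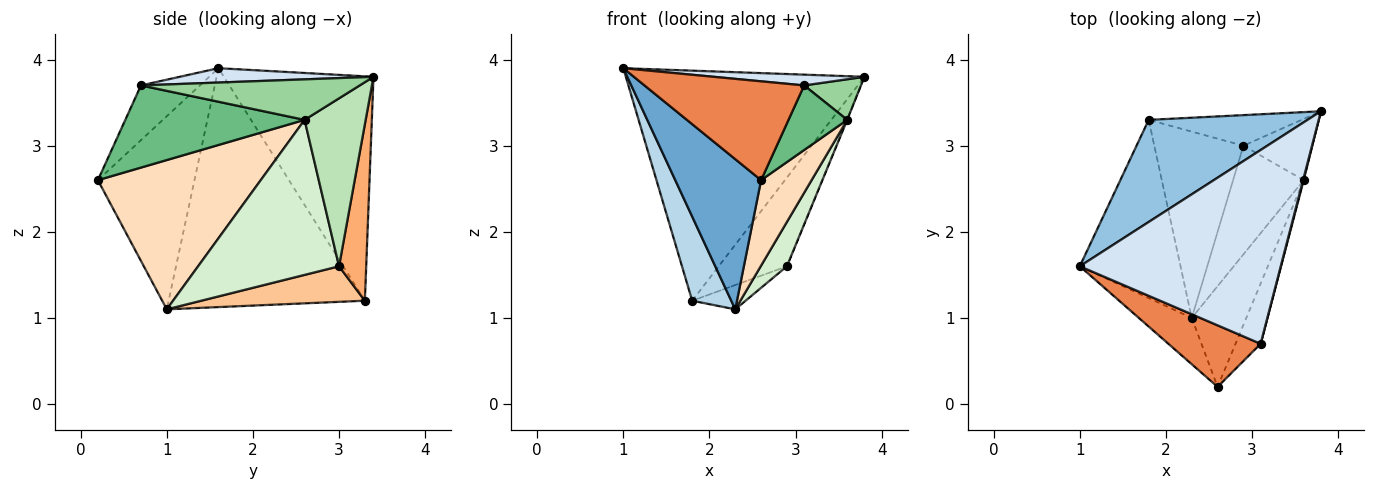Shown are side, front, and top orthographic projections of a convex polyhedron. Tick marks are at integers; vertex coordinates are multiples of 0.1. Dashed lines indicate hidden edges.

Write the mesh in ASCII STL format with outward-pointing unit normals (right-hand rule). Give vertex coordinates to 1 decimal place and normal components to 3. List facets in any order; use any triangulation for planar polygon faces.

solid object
 facet normal -0.732 -0.651 -0.201
  outer loop
   vertex 2.3 1.0 1.1
   vertex 2.6 0.2 2.6
   vertex 1.0 1.6 3.9
  endloop
 endfacet
 facet normal -0.497 0.793 0.352
  outer loop
   vertex 1.8 3.3 1.2
   vertex 1.0 1.6 3.9
   vertex 3.8 3.4 3.8
  endloop
 endfacet
 facet normal -0.906 -0.180 -0.382
  outer loop
   vertex 1.8 3.3 1.2
   vertex 2.3 1.0 1.1
   vertex 1.0 1.6 3.9
  endloop
 endfacet
 facet normal 0.071 -0.055 0.996
  outer loop
   vertex 3.1 0.7 3.7
   vertex 3.8 3.4 3.8
   vertex 1.0 1.6 3.9
  endloop
 endfacet
 facet normal -0.299 -0.810 0.504
  outer loop
   vertex 3.1 0.7 3.7
   vertex 1.0 1.6 3.9
   vertex 2.6 0.2 2.6
  endloop
 endfacet
 facet normal 0.352 0.885 -0.305
  outer loop
   vertex 2.9 3.0 1.6
   vertex 1.8 3.3 1.2
   vertex 3.8 3.4 3.8
  endloop
 endfacet
 facet normal 0.368 0.120 -0.922
  outer loop
   vertex 2.9 3.0 1.6
   vertex 2.3 1.0 1.1
   vertex 1.8 3.3 1.2
  endloop
 endfacet
 facet normal 0.902 -0.280 -0.330
  outer loop
   vertex 3.6 2.6 3.3
   vertex 2.6 0.2 2.6
   vertex 2.3 1.0 1.1
  endloop
 endfacet
 facet normal 0.913 -0.299 -0.279
  outer loop
   vertex 3.6 2.6 3.3
   vertex 3.1 0.7 3.7
   vertex 2.6 0.2 2.6
  endloop
 endfacet
 facet normal 0.968 -0.251 0.015
  outer loop
   vertex 3.6 2.6 3.3
   vertex 3.8 3.4 3.8
   vertex 3.1 0.7 3.7
  endloop
 endfacet
 facet normal 0.925 0.006 -0.380
  outer loop
   vertex 3.6 2.6 3.3
   vertex 2.9 3.0 1.6
   vertex 3.8 3.4 3.8
  endloop
 endfacet
 facet normal 0.897 -0.167 -0.409
  outer loop
   vertex 3.6 2.6 3.3
   vertex 2.3 1.0 1.1
   vertex 2.9 3.0 1.6
  endloop
 endfacet
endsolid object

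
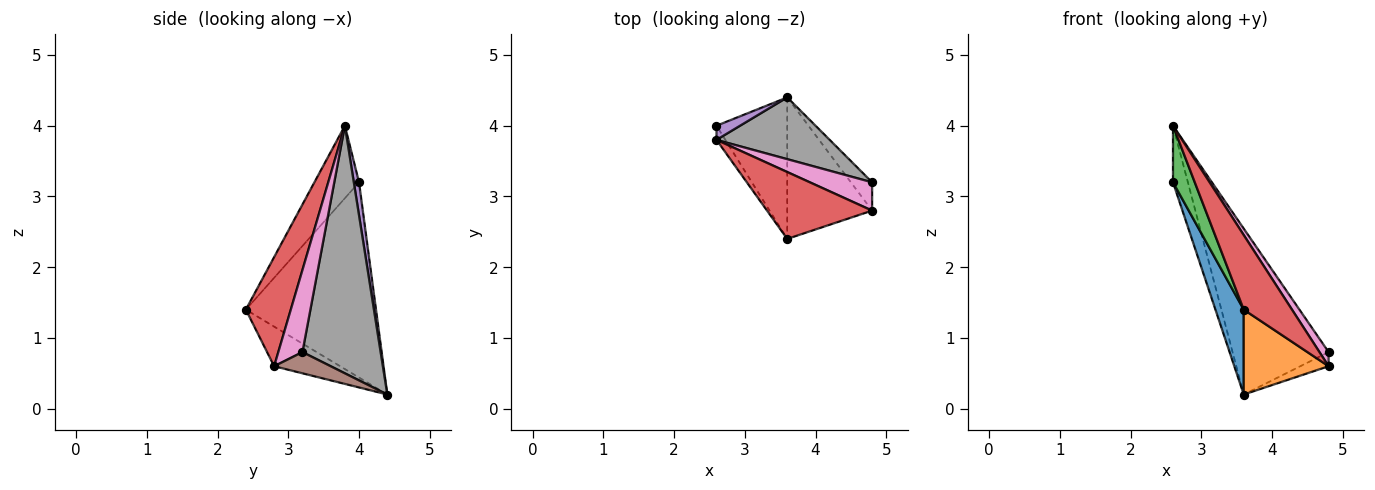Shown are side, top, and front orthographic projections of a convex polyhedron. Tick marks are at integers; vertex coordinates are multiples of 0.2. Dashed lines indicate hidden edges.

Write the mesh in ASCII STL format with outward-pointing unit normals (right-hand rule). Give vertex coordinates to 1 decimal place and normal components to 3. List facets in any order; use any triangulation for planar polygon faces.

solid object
 facet normal -0.921 -0.200 -0.334
  outer loop
   vertex 3.6 4.4 0.2
   vertex 3.6 2.4 1.4
   vertex 2.6 4.0 3.2
  endloop
 endfacet
 facet normal -0.372 -0.478 -0.796
  outer loop
   vertex 3.6 4.4 0.2
   vertex 4.8 2.8 0.6
   vertex 3.6 2.4 1.4
  endloop
 endfacet
 facet normal -0.893 -0.436 -0.109
  outer loop
   vertex 2.6 3.8 4.0
   vertex 2.6 4.0 3.2
   vertex 3.6 2.4 1.4
  endloop
 endfacet
 facet normal 0.570 -0.612 0.549
  outer loop
   vertex 2.6 3.8 4.0
   vertex 3.6 2.4 1.4
   vertex 4.8 2.8 0.6
  endloop
 endfacet
 facet normal 0.322 0.919 0.230
  outer loop
   vertex 2.6 3.8 4.0
   vertex 3.6 4.4 0.2
   vertex 2.6 4.0 3.2
  endloop
 endfacet
 facet normal 0.667 0.333 -0.667
  outer loop
   vertex 4.8 3.2 0.8
   vertex 4.8 2.8 0.6
   vertex 3.6 4.4 0.2
  endloop
 endfacet
 facet normal 0.763 -0.289 0.579
  outer loop
   vertex 4.8 3.2 0.8
   vertex 2.6 3.8 4.0
   vertex 4.8 2.8 0.6
  endloop
 endfacet
 facet normal 0.607 0.745 0.277
  outer loop
   vertex 4.8 3.2 0.8
   vertex 3.6 4.4 0.2
   vertex 2.6 3.8 4.0
  endloop
 endfacet
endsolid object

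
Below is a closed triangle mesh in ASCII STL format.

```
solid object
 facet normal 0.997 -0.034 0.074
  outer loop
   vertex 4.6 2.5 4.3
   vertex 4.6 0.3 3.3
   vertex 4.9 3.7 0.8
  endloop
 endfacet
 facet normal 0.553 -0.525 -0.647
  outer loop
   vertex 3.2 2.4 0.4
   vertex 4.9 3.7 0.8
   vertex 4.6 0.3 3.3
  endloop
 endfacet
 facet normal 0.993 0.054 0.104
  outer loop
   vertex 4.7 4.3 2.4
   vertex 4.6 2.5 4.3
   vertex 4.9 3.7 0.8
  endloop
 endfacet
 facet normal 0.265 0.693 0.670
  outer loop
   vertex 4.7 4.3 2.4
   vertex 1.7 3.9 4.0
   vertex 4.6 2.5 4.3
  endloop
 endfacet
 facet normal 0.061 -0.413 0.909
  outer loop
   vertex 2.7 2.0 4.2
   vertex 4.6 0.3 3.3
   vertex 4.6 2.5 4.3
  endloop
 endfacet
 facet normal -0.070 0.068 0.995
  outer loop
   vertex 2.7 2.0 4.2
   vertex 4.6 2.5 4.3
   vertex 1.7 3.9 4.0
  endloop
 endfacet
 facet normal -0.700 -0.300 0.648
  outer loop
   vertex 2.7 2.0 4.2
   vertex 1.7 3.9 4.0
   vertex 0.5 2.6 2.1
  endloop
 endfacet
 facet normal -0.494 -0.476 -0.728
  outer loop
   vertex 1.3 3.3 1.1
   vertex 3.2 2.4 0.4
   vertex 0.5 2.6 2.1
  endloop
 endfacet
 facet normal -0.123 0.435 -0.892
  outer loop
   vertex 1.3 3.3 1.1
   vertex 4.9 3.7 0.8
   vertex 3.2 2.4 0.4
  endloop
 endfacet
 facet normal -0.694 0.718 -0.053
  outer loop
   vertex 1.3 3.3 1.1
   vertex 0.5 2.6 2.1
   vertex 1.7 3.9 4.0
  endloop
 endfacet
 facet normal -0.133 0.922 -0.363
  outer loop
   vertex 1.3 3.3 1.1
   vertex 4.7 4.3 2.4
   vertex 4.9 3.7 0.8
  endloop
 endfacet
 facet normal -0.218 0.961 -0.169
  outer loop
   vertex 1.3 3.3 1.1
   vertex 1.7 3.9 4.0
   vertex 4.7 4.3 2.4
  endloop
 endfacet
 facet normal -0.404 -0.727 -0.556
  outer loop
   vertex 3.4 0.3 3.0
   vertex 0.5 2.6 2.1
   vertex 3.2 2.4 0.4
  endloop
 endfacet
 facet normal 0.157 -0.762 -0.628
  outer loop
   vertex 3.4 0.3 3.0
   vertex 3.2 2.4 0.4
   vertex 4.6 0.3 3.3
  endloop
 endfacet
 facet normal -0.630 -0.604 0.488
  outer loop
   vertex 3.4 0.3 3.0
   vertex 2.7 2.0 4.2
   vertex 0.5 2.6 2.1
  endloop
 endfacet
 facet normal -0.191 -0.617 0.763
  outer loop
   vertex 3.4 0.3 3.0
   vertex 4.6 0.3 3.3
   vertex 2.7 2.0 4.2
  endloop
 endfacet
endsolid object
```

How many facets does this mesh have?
16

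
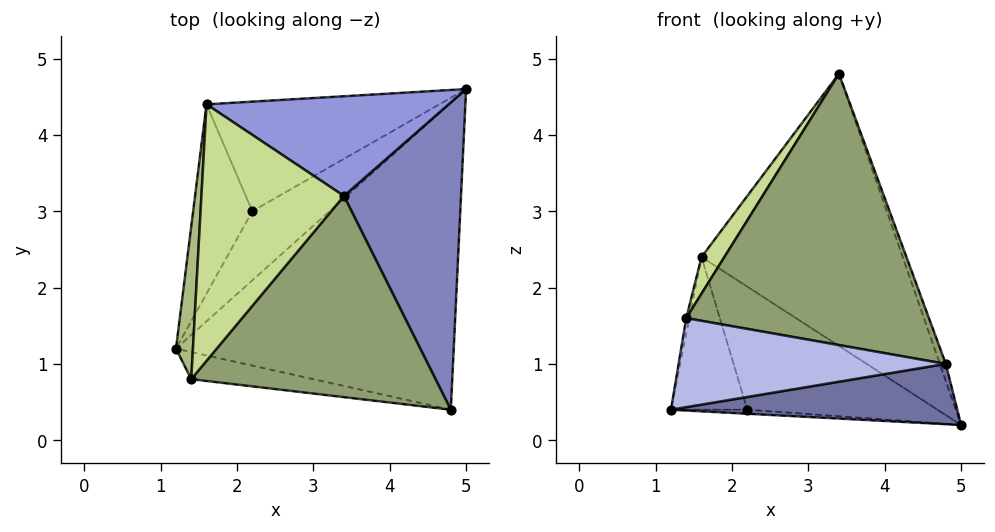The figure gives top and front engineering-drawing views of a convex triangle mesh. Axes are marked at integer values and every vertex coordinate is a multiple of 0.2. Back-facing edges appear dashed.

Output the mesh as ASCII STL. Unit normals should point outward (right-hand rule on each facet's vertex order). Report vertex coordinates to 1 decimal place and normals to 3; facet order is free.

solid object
 facet normal 0.120 -0.191 -0.974
  outer loop
   vertex 4.8 0.4 1.0
   vertex 1.2 1.2 0.4
   vertex 5.0 4.6 0.2
  endloop
 endfacet
 facet normal 0.943 0.019 0.334
  outer loop
   vertex 3.4 3.2 4.8
   vertex 4.8 0.4 1.0
   vertex 5.0 4.6 0.2
  endloop
 endfacet
 facet normal 0.165 0.926 0.339
  outer loop
   vertex 1.6 4.4 2.4
   vertex 3.4 3.2 4.8
   vertex 5.0 4.6 0.2
  endloop
 endfacet
 facet normal -0.162 -0.944 -0.288
  outer loop
   vertex 1.4 0.8 1.6
   vertex 1.2 1.2 0.4
   vertex 4.8 0.4 1.0
  endloop
 endfacet
 facet normal 0.011 -0.803 0.596
  outer loop
   vertex 1.4 0.8 1.6
   vertex 4.8 0.4 1.0
   vertex 3.4 3.2 4.8
  endloop
 endfacet
 facet normal -0.985 0.017 0.170
  outer loop
   vertex 1.4 0.8 1.6
   vertex 1.6 4.4 2.4
   vertex 1.2 1.2 0.4
  endloop
 endfacet
 facet normal -0.816 -0.082 0.572
  outer loop
   vertex 1.4 0.8 1.6
   vertex 3.4 3.2 4.8
   vertex 1.6 4.4 2.4
  endloop
 endfacet
 facet normal -0.104 0.058 -0.993
  outer loop
   vertex 2.2 3.0 0.4
   vertex 5.0 4.6 0.2
   vertex 1.2 1.2 0.4
  endloop
 endfacet
 facet normal -0.749 0.416 -0.516
  outer loop
   vertex 2.2 3.0 0.4
   vertex 1.2 1.2 0.4
   vertex 1.6 4.4 2.4
  endloop
 endfacet
 facet normal -0.429 0.675 -0.601
  outer loop
   vertex 2.2 3.0 0.4
   vertex 1.6 4.4 2.4
   vertex 5.0 4.6 0.2
  endloop
 endfacet
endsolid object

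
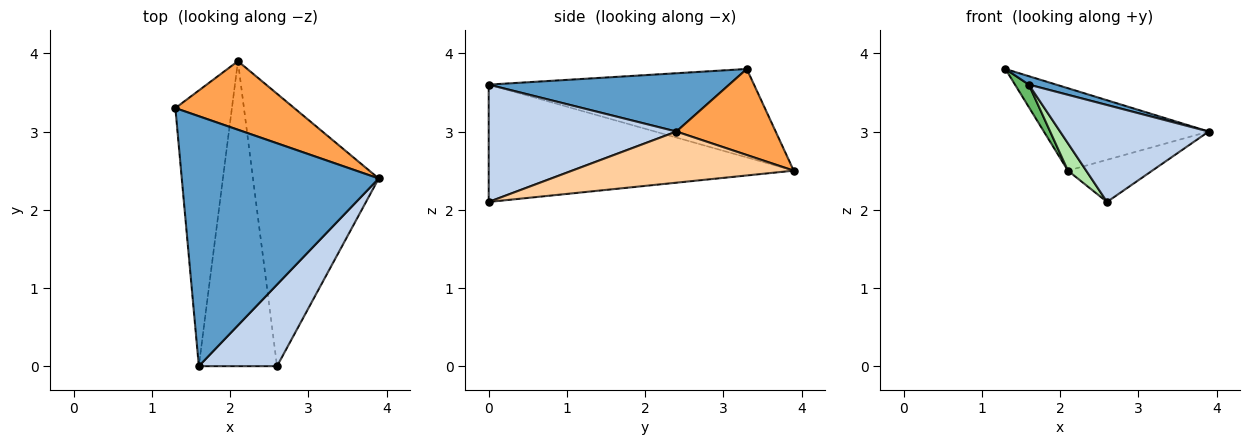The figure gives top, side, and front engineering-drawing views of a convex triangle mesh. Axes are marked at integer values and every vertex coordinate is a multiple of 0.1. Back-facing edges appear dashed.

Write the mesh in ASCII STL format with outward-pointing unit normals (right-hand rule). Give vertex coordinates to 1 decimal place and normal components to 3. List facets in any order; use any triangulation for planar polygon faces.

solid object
 facet normal 0.284 -0.032 0.958
  outer loop
   vertex 1.6 0.0 3.6
   vertex 3.9 2.4 3.0
   vertex 1.3 3.3 3.8
  endloop
 endfacet
 facet normal 0.695 -0.550 0.463
  outer loop
   vertex 2.6 0.0 2.1
   vertex 3.9 2.4 3.0
   vertex 1.6 0.0 3.6
  endloop
 endfacet
 facet normal 0.420 0.698 0.580
  outer loop
   vertex 2.1 3.9 2.5
   vertex 1.3 3.3 3.8
   vertex 3.9 2.4 3.0
  endloop
 endfacet
 facet normal 0.373 0.142 -0.917
  outer loop
   vertex 2.1 3.9 2.5
   vertex 3.9 2.4 3.0
   vertex 2.6 0.0 2.1
  endloop
 endfacet
 facet normal -0.842 -0.044 -0.538
  outer loop
   vertex 2.1 3.9 2.5
   vertex 1.6 0.0 3.6
   vertex 1.3 3.3 3.8
  endloop
 endfacet
 facet normal -0.831 -0.050 -0.554
  outer loop
   vertex 2.1 3.9 2.5
   vertex 2.6 0.0 2.1
   vertex 1.6 0.0 3.6
  endloop
 endfacet
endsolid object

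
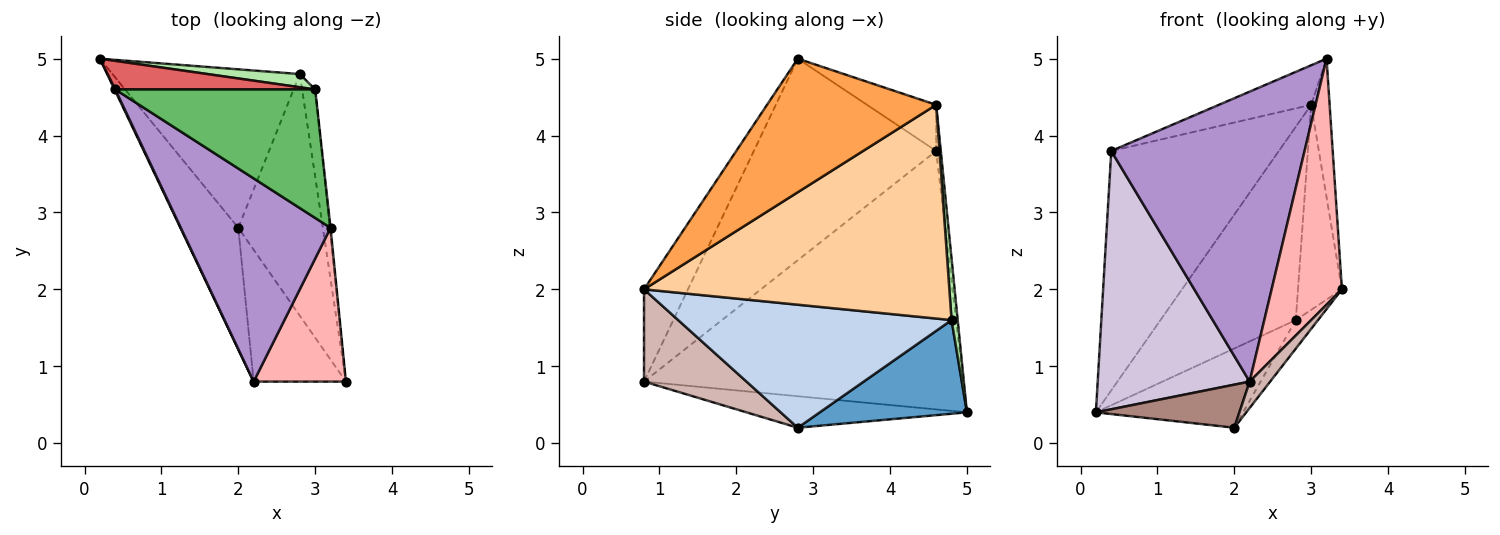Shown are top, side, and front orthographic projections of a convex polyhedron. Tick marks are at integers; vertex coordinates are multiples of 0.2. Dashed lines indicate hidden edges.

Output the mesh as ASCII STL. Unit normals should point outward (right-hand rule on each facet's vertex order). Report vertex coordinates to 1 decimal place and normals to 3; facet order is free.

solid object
 facet normal 0.408 0.408 -0.816
  outer loop
   vertex 2.8 4.8 1.6
   vertex 2.0 2.8 0.2
   vertex 0.2 5.0 0.4
  endloop
 endfacet
 facet normal 0.822 0.067 -0.565
  outer loop
   vertex 2.8 4.8 1.6
   vertex 3.4 0.8 2.0
   vertex 2.0 2.8 0.2
  endloop
 endfacet
 facet normal 0.994 0.108 -0.006
  outer loop
   vertex 3.0 4.6 4.4
   vertex 3.2 2.8 5.0
   vertex 3.4 0.8 2.0
  endloop
 endfacet
 facet normal 0.988 0.142 -0.060
  outer loop
   vertex 3.0 4.6 4.4
   vertex 3.4 0.8 2.0
   vertex 2.8 4.8 1.6
  endloop
 endfacet
 facet normal -0.215 0.287 0.933
  outer loop
   vertex 3.0 4.6 4.4
   vertex 0.4 4.6 3.8
   vertex 3.2 2.8 5.0
  endloop
 endfacet
 facet normal 0.045 0.997 0.068
  outer loop
   vertex 3.0 4.6 4.4
   vertex 2.8 4.8 1.6
   vertex 0.2 5.0 0.4
  endloop
 endfacet
 facet normal -0.027 0.993 0.118
  outer loop
   vertex 3.0 4.6 4.4
   vertex 0.2 5.0 0.4
   vertex 0.4 4.6 3.8
  endloop
 endfacet
 facet normal -0.468 -0.749 0.468
  outer loop
   vertex 2.2 0.8 0.8
   vertex 3.4 0.8 2.0
   vertex 3.2 2.8 5.0
  endloop
 endfacet
 facet normal -0.611 -0.648 0.454
  outer loop
   vertex 2.2 0.8 0.8
   vertex 3.2 2.8 5.0
   vertex 0.4 4.6 3.8
  endloop
 endfacet
 facet normal -0.903 -0.430 0.003
  outer loop
   vertex 2.2 0.8 0.8
   vertex 0.4 4.6 3.8
   vertex 0.2 5.0 0.4
  endloop
 endfacet
 facet normal -0.456 -0.297 -0.839
  outer loop
   vertex 2.2 0.8 0.8
   vertex 0.2 5.0 0.4
   vertex 2.0 2.8 0.2
  endloop
 endfacet
 facet normal 0.700 -0.140 -0.700
  outer loop
   vertex 2.2 0.8 0.8
   vertex 2.0 2.8 0.2
   vertex 3.4 0.8 2.0
  endloop
 endfacet
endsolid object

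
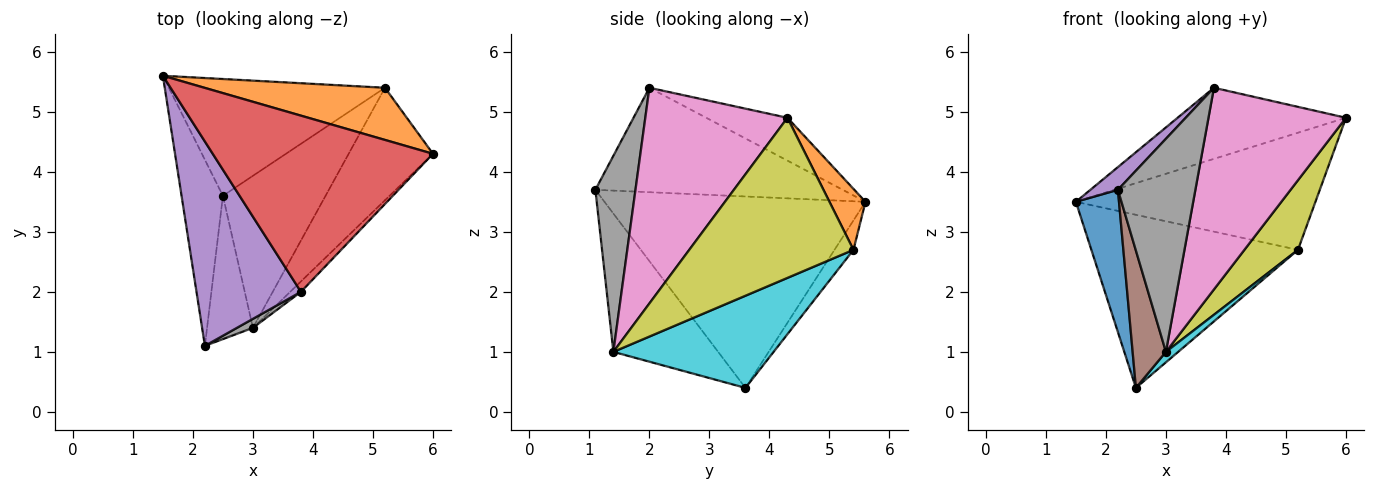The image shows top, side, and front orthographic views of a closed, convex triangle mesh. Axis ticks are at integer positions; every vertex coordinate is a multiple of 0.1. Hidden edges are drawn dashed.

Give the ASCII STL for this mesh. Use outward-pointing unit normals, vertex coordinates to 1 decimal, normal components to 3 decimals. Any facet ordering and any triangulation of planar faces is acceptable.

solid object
 facet normal -0.965 -0.159 -0.208
  outer loop
   vertex 2.5 3.6 0.4
   vertex 2.2 1.1 3.7
   vertex 1.5 5.6 3.5
  endloop
 endfacet
 facet normal 0.136 0.905 0.403
  outer loop
   vertex 5.2 5.4 2.7
   vertex 1.5 5.6 3.5
   vertex 6.0 4.3 4.9
  endloop
 endfacet
 facet normal -0.076 0.827 -0.558
  outer loop
   vertex 5.2 5.4 2.7
   vertex 2.5 3.6 0.4
   vertex 1.5 5.6 3.5
  endloop
 endfacet
 facet normal -0.178 0.368 0.913
  outer loop
   vertex 3.8 2.0 5.4
   vertex 6.0 4.3 4.9
   vertex 1.5 5.6 3.5
  endloop
 endfacet
 facet normal -0.705 -0.078 0.705
  outer loop
   vertex 3.8 2.0 5.4
   vertex 1.5 5.6 3.5
   vertex 2.2 1.1 3.7
  endloop
 endfacet
 facet normal -0.909 -0.289 -0.301
  outer loop
   vertex 3.0 1.4 1.0
   vertex 2.2 1.1 3.7
   vertex 2.5 3.6 0.4
  endloop
 endfacet
 facet normal 0.718 -0.695 -0.036
  outer loop
   vertex 3.0 1.4 1.0
   vertex 6.0 4.3 4.9
   vertex 3.8 2.0 5.4
  endloop
 endfacet
 facet normal 0.459 -0.887 0.037
  outer loop
   vertex 3.0 1.4 1.0
   vertex 3.8 2.0 5.4
   vertex 2.2 1.1 3.7
  endloop
 endfacet
 facet normal 0.850 -0.277 -0.448
  outer loop
   vertex 3.0 1.4 1.0
   vertex 5.2 5.4 2.7
   vertex 6.0 4.3 4.9
  endloop
 endfacet
 facet normal 0.667 -0.051 -0.743
  outer loop
   vertex 3.0 1.4 1.0
   vertex 2.5 3.6 0.4
   vertex 5.2 5.4 2.7
  endloop
 endfacet
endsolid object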